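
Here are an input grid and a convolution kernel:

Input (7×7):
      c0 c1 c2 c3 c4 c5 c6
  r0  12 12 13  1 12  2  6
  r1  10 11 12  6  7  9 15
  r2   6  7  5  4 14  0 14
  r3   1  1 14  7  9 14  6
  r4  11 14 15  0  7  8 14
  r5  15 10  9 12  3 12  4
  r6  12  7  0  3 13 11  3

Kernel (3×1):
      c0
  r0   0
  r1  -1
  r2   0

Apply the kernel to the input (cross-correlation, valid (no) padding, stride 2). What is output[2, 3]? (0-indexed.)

The receptive field on the input at this output position is [14 / 4 / 3]. Elementwise product with the kernel and sum: 4·-1.

-4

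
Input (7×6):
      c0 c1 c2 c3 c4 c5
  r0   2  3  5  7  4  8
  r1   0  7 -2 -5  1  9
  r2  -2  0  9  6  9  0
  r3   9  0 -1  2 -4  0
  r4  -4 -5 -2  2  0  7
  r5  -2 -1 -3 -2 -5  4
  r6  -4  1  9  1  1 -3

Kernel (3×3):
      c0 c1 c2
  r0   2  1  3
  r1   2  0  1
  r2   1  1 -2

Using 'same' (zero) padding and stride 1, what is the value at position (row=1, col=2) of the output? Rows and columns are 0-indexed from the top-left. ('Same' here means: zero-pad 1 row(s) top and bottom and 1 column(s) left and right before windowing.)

The receptive field on the zero-padded input at this output position is [3 5 7 / 7 -2 -5 / 0 9 6]. Elementwise product with the kernel and sum: 3·2 + 5·1 + 7·3 + 7·2 + -5·1 + 0·1 + 9·1 + 6·-2.

38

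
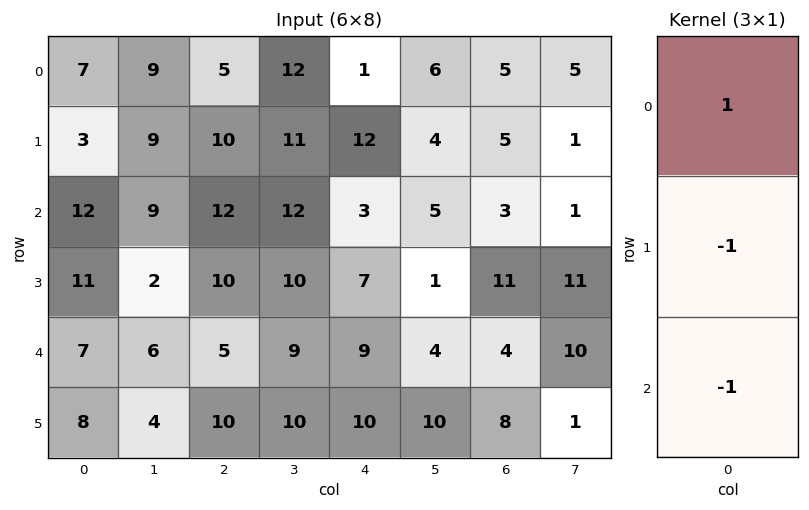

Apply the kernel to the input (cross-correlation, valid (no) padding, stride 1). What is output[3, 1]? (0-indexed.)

-8

The receptive field on the input at this output position is [2 / 6 / 4]. Elementwise product with the kernel and sum: 2·1 + 6·-1 + 4·-1.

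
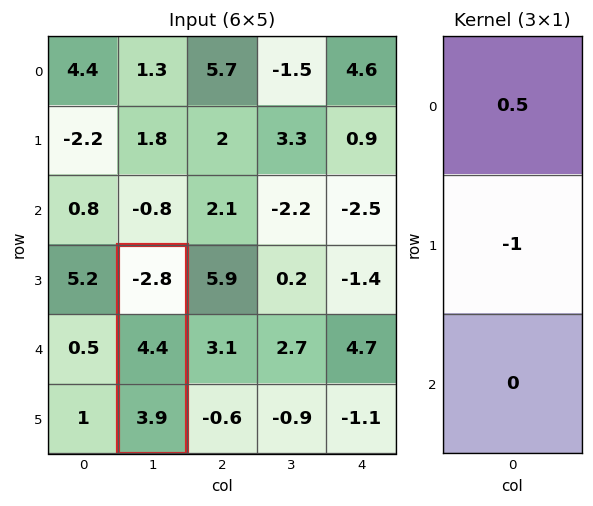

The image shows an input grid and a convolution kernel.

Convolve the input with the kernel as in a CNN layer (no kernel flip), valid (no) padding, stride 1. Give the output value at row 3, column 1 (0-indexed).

The receptive field on the input at this output position is [-2.8 / 4.4 / 3.9]. Elementwise product with the kernel and sum: -2.8·0.5 + 4.4·-1.

-5.8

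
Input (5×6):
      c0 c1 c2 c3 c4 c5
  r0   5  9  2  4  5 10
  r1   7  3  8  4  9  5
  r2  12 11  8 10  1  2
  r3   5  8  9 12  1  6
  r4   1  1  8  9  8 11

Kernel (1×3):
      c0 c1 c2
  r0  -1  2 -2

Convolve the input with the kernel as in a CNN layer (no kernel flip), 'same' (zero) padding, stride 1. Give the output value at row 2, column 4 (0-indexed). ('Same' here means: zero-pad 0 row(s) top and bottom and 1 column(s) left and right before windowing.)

The receptive field on the zero-padded input at this output position is [10 1 2]. Elementwise product with the kernel and sum: 10·-1 + 1·2 + 2·-2.

-12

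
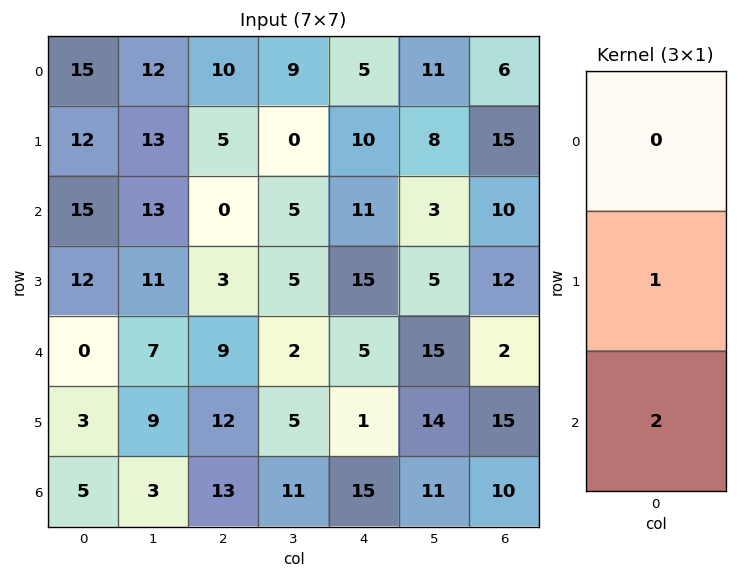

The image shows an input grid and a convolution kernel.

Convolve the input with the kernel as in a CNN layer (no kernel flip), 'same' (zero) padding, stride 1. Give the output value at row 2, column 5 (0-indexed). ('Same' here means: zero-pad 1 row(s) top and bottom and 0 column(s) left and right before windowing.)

13

The receptive field on the zero-padded input at this output position is [8 / 3 / 5]. Elementwise product with the kernel and sum: 3·1 + 5·2.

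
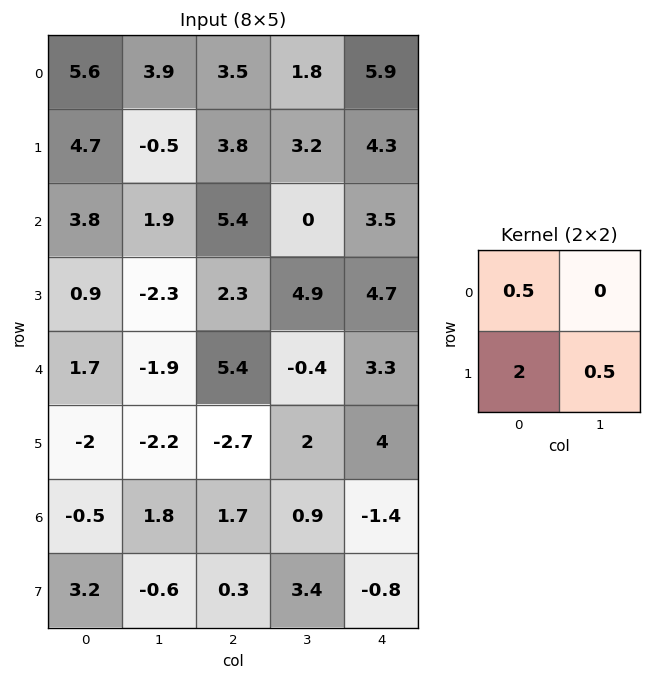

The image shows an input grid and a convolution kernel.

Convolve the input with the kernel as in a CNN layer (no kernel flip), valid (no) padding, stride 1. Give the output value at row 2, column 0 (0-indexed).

The receptive field on the input at this output position is [3.8 1.9 / 0.9 -2.3]. Elementwise product with the kernel and sum: 3.8·0.5 + 0.9·2 + -2.3·0.5.

2.55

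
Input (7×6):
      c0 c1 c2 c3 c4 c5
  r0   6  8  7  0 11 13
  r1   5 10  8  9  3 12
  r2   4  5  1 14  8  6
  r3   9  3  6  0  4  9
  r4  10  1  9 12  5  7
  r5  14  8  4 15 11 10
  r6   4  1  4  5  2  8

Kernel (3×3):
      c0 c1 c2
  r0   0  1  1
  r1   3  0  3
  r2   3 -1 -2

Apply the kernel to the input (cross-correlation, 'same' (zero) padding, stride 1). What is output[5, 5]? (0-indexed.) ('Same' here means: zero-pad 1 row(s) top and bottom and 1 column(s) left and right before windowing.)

38

The receptive field on the zero-padded input at this output position is [5 7 0 / 11 10 0 / 2 8 0]. Elementwise product with the kernel and sum: 7·1 + 0·1 + 11·3 + 0·3 + 2·3 + 8·-1 + 0·-2.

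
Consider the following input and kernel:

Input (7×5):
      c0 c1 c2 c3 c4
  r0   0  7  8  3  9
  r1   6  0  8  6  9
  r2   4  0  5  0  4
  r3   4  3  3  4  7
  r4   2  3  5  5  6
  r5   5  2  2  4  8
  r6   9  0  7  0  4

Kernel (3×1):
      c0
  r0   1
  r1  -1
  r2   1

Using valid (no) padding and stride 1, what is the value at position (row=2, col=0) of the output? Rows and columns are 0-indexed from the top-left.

The receptive field on the input at this output position is [4 / 4 / 2]. Elementwise product with the kernel and sum: 4·1 + 4·-1 + 2·1.

2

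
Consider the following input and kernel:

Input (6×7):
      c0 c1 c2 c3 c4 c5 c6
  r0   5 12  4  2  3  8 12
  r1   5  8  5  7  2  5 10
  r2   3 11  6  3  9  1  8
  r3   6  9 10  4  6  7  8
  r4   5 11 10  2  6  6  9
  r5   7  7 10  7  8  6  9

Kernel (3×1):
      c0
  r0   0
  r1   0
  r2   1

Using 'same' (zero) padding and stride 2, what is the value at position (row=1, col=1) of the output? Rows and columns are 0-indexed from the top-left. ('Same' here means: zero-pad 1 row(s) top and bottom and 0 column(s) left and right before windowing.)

The receptive field on the zero-padded input at this output position is [5 / 6 / 10]. Elementwise product with the kernel and sum: 10·1.

10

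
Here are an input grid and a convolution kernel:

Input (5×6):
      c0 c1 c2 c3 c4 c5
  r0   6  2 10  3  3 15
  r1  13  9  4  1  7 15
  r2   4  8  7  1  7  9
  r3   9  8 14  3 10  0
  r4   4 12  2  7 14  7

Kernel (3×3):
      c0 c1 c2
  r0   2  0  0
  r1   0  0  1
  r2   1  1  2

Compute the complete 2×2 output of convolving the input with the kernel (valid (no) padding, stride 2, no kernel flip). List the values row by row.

Output[0,0]: The receptive field on the input at this output position is [6 2 10 / 13 9 4 / 4 8 7]. Elementwise product with the kernel and sum: 6·2 + 4·1 + 4·1 + 8·1 + 7·2.

42 49
42 61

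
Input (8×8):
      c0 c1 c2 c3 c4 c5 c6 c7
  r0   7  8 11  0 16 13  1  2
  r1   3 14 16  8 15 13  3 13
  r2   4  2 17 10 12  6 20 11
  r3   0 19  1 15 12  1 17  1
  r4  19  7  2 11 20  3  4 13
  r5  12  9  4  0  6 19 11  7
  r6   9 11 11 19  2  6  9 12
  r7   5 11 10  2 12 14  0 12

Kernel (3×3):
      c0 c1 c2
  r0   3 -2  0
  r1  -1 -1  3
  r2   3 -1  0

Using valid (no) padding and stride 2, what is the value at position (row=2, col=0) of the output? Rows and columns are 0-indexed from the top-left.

The receptive field on the input at this output position is [19 7 2 / 12 9 4 / 9 11 11]. Elementwise product with the kernel and sum: 19·3 + 7·-2 + 12·-1 + 9·-1 + 4·3 + 9·3 + 11·-1.

50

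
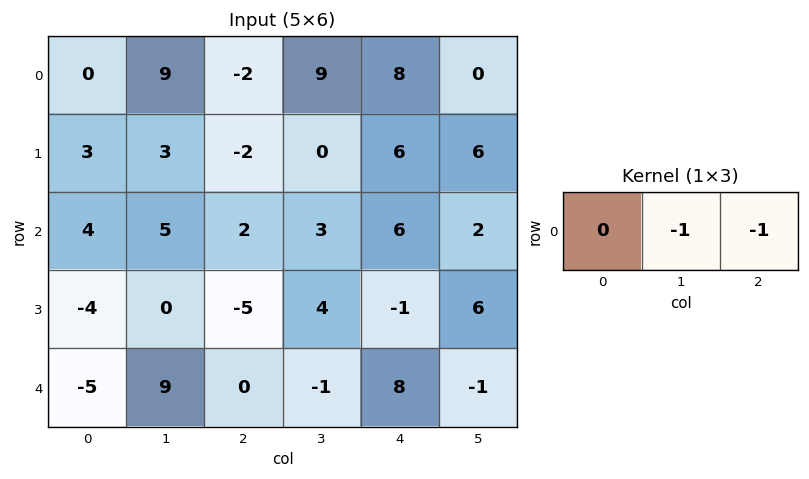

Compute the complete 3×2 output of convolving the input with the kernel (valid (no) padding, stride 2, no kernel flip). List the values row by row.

Output[0,0]: The receptive field on the input at this output position is [0 9 -2]. Elementwise product with the kernel and sum: 9·-1 + -2·-1.

-7 -17
-7 -9
-9 -7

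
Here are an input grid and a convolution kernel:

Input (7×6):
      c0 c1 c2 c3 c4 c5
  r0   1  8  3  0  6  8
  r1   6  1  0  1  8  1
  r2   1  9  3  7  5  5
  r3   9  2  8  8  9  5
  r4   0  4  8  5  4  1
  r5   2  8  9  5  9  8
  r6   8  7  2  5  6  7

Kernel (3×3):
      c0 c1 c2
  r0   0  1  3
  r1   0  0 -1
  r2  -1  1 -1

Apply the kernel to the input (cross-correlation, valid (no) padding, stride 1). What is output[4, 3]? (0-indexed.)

The receptive field on the input at this output position is [5 4 1 / 5 9 8 / 5 6 7]. Elementwise product with the kernel and sum: 4·1 + 1·3 + 8·-1 + 5·-1 + 6·1 + 7·-1.

-7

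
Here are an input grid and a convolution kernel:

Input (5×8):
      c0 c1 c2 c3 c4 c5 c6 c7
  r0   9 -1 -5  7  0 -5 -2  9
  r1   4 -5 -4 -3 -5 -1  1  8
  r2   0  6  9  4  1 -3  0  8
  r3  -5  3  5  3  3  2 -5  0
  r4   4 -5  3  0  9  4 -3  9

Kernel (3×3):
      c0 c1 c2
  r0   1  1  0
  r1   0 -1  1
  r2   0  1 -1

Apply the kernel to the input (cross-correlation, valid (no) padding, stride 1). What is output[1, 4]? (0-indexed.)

4

The receptive field on the input at this output position is [-5 -1 1 / 1 -3 0 / 3 2 -5]. Elementwise product with the kernel and sum: -5·1 + -1·1 + -3·-1 + 0·1 + 2·1 + -5·-1.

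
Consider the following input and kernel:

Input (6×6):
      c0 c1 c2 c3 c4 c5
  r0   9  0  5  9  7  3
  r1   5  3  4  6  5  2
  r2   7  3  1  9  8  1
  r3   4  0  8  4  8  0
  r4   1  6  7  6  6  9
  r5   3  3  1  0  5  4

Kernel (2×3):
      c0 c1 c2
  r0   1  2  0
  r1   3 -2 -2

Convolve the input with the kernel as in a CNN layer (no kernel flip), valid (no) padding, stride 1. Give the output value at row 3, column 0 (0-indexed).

-19

The receptive field on the input at this output position is [4 0 8 / 1 6 7]. Elementwise product with the kernel and sum: 4·1 + 0·2 + 1·3 + 6·-2 + 7·-2.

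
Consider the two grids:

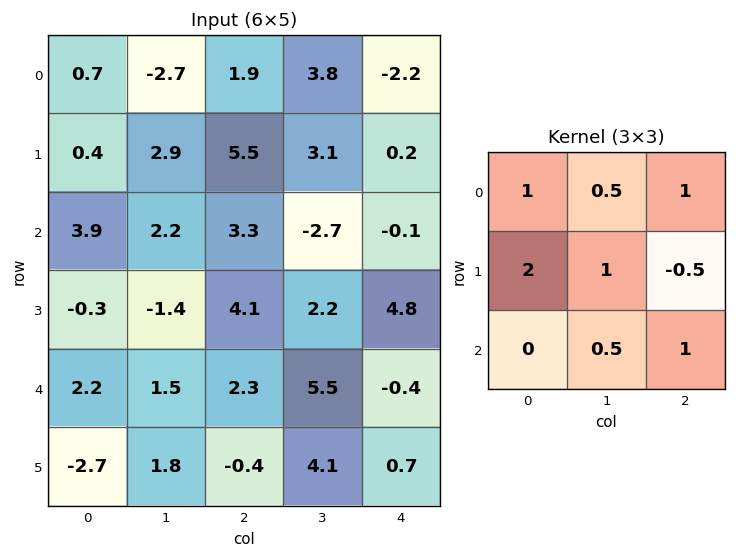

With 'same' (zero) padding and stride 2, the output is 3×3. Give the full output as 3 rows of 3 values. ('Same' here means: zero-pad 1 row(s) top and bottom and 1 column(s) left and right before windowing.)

Output[0,0]: The receptive field on the zero-padded input at this output position is [0 0 0 / 0 0.7 -2.7 / 0 0.4 2.9]. Elementwise product with the kernel and sum: 0·1 + 0·0.5 + 0·1 + 0·2 + 0.7·1 + -2.7·-0.5 + 0.4·0.5 + 2.9·1.

5.15 0.45 5.5
4.35 22.05 0.1
0.35 9.3 15.55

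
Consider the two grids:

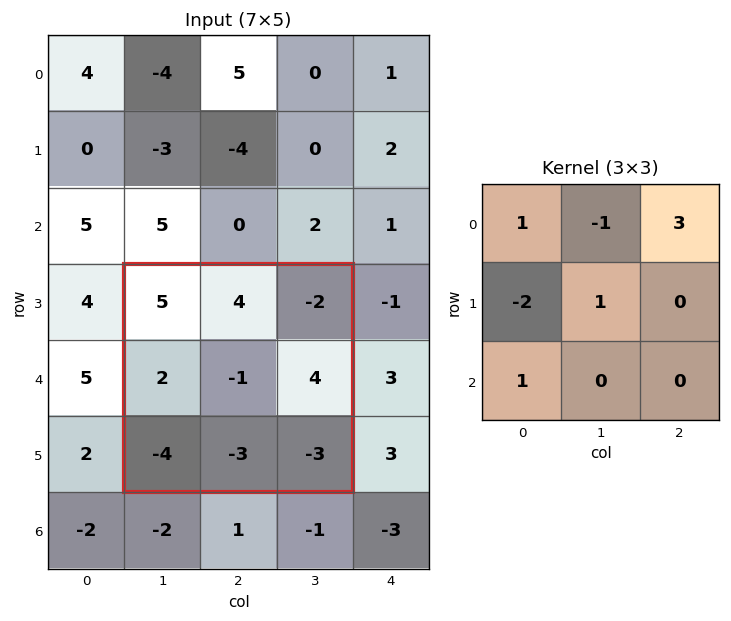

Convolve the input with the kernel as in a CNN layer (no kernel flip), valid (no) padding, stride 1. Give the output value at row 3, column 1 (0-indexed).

-14

The receptive field on the input at this output position is [5 4 -2 / 2 -1 4 / -4 -3 -3]. Elementwise product with the kernel and sum: 5·1 + 4·-1 + -2·3 + 2·-2 + -1·1 + -4·1.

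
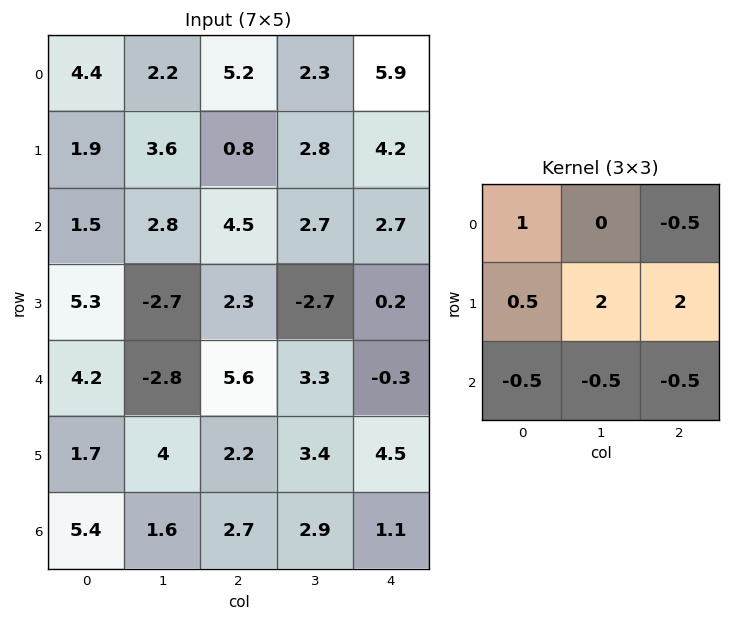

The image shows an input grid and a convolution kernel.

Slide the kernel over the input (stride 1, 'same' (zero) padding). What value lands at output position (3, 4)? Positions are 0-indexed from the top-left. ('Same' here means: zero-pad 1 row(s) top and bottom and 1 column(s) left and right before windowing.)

The receptive field on the zero-padded input at this output position is [2.7 2.7 0 / -2.7 0.2 0 / 3.3 -0.3 0]. Elementwise product with the kernel and sum: 2.7·1 + 0·-0.5 + -2.7·0.5 + 0.2·2 + 0·2 + 3.3·-0.5 + -0.3·-0.5 + 0·-0.5.

0.25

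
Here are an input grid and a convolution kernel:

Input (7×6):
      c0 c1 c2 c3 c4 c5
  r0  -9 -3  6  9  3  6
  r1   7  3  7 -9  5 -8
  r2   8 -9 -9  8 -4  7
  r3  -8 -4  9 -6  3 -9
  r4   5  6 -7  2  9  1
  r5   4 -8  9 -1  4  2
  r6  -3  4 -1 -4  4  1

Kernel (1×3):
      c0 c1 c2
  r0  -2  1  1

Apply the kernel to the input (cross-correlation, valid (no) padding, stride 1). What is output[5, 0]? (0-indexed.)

-7

The receptive field on the input at this output position is [4 -8 9]. Elementwise product with the kernel and sum: 4·-2 + -8·1 + 9·1.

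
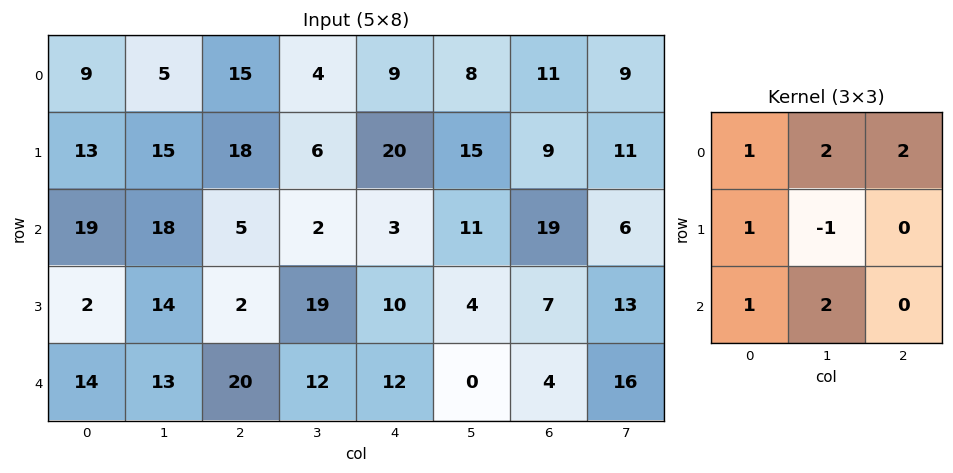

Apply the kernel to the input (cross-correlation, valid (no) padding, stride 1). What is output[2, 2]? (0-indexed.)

42

The receptive field on the input at this output position is [5 2 3 / 2 19 10 / 20 12 12]. Elementwise product with the kernel and sum: 5·1 + 2·2 + 3·2 + 2·1 + 19·-1 + 20·1 + 12·2.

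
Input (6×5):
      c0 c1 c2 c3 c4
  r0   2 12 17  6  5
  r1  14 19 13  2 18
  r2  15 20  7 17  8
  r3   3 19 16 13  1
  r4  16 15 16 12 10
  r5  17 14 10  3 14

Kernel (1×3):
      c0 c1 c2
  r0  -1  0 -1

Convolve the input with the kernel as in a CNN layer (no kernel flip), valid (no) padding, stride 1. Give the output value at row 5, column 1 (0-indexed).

The receptive field on the input at this output position is [14 10 3]. Elementwise product with the kernel and sum: 14·-1 + 3·-1.

-17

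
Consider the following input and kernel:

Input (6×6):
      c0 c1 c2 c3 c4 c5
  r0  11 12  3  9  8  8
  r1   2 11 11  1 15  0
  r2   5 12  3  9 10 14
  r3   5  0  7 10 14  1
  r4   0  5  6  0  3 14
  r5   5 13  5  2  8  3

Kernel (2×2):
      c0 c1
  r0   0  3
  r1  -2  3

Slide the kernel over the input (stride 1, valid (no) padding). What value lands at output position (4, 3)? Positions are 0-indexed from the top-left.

The receptive field on the input at this output position is [0 3 / 2 8]. Elementwise product with the kernel and sum: 3·3 + 2·-2 + 8·3.

29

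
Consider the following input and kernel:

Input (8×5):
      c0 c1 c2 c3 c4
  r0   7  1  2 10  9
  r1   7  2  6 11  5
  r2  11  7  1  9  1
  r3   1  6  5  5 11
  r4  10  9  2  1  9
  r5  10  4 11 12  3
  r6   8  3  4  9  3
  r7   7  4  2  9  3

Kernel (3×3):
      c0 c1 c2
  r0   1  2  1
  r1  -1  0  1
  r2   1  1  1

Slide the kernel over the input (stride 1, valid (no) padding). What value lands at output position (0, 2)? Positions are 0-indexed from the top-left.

The receptive field on the input at this output position is [2 10 9 / 6 11 5 / 1 9 1]. Elementwise product with the kernel and sum: 2·1 + 10·2 + 9·1 + 6·-1 + 5·1 + 1·1 + 9·1 + 1·1.

41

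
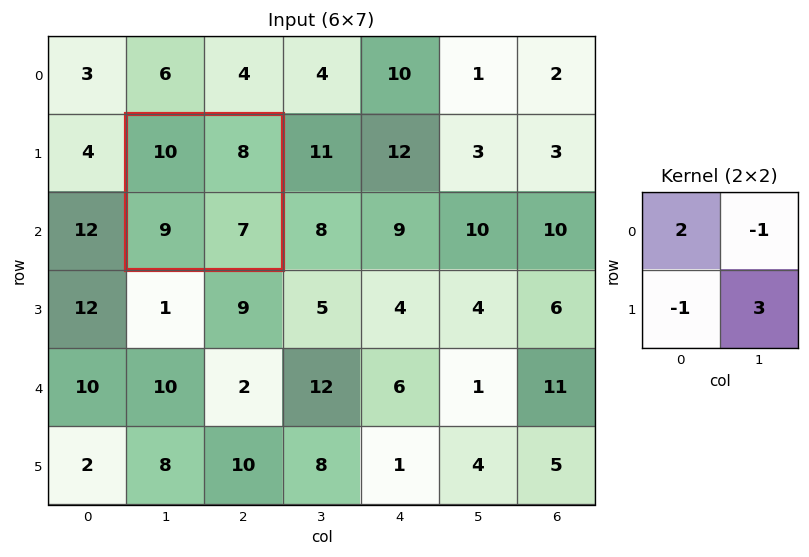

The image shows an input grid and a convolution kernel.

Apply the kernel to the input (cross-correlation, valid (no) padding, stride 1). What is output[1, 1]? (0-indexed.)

The receptive field on the input at this output position is [10 8 / 9 7]. Elementwise product with the kernel and sum: 10·2 + 8·-1 + 9·-1 + 7·3.

24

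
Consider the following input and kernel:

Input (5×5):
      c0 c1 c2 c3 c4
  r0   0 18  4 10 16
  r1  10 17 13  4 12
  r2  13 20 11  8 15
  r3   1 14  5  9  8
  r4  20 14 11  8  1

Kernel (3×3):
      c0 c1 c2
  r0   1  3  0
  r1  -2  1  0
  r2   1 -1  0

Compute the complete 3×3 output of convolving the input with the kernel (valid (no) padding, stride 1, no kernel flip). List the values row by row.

Output[0,0]: The receptive field on the input at this output position is [0 18 4 / 10 17 13 / 13 20 11]. Elementwise product with the kernel and sum: 0·1 + 18·3 + 10·-2 + 17·1 + 13·1 + 20·-1.

44 18 15
42 36 7
91 33 37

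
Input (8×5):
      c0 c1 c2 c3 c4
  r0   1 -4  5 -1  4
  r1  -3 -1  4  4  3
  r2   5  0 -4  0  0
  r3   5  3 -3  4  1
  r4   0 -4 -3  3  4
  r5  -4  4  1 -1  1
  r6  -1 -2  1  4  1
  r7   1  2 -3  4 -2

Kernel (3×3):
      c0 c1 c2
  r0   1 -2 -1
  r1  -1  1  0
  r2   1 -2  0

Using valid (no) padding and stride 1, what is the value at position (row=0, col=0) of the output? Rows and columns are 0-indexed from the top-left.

The receptive field on the input at this output position is [1 -4 5 / -3 -1 4 / 5 0 -4]. Elementwise product with the kernel and sum: 1·1 + -4·-2 + 5·-1 + -3·-1 + -1·1 + 5·1 + 0·-2.

11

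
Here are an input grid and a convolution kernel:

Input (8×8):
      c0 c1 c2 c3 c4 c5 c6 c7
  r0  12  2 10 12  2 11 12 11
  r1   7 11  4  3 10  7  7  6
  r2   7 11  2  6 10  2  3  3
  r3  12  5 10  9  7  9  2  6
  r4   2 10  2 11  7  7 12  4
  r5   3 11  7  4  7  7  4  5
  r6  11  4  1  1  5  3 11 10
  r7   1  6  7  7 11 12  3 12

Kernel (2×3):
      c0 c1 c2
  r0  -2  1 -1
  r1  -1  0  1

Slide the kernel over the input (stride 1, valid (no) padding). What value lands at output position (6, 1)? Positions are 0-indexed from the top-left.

-7

The receptive field on the input at this output position is [4 1 1 / 6 7 7]. Elementwise product with the kernel and sum: 4·-2 + 1·1 + 1·-1 + 6·-1 + 7·1.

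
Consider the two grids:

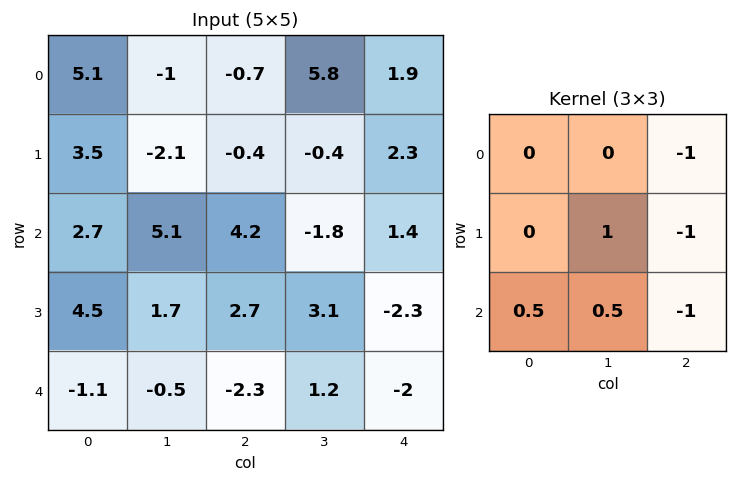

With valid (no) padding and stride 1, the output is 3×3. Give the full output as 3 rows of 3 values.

Output[0,0]: The receptive field on the input at this output position is [5.1 -1 -0.7 / 3.5 -2.1 -0.4 / 2.7 5.1 4.2]. Elementwise product with the kernel and sum: -0.7·-1 + -2.1·1 + -0.4·-1 + 2.7·0.5 + 5.1·0.5 + 4.2·-1.
Output[0,1]: The receptive field on the input at this output position is [-1 -0.7 5.8 / -2.1 -0.4 -0.4 / 5.1 4.2 -1.8]. Elementwise product with the kernel and sum: 5.8·-1 + -0.4·1 + -0.4·-1 + 5.1·0.5 + 4.2·0.5 + -1.8·-1.

-1.3 0.65 -4.8
1.7 5.5 -0.3
-3.7 -1.2 5.45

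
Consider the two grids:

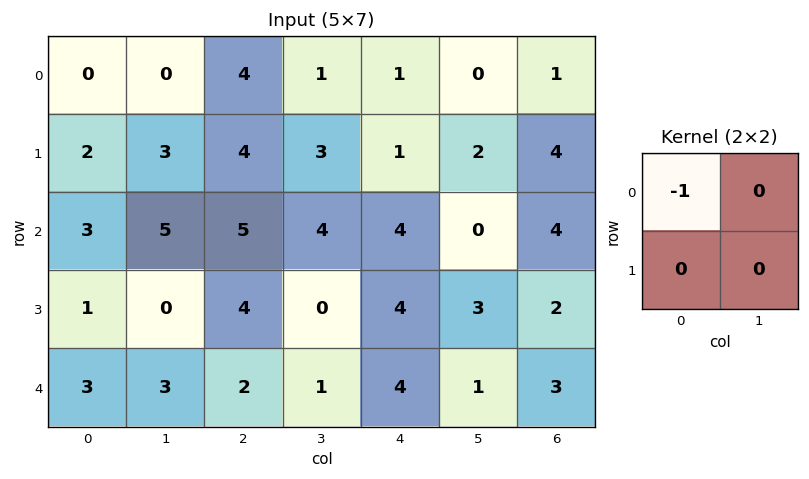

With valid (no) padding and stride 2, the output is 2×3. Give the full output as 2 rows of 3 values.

Output[0,0]: The receptive field on the input at this output position is [0 0 / 2 3]. Elementwise product with the kernel and sum: 0·-1.
Output[0,1]: The receptive field on the input at this output position is [4 1 / 4 3]. Elementwise product with the kernel and sum: 4·-1.

0 -4 -1
-3 -5 -4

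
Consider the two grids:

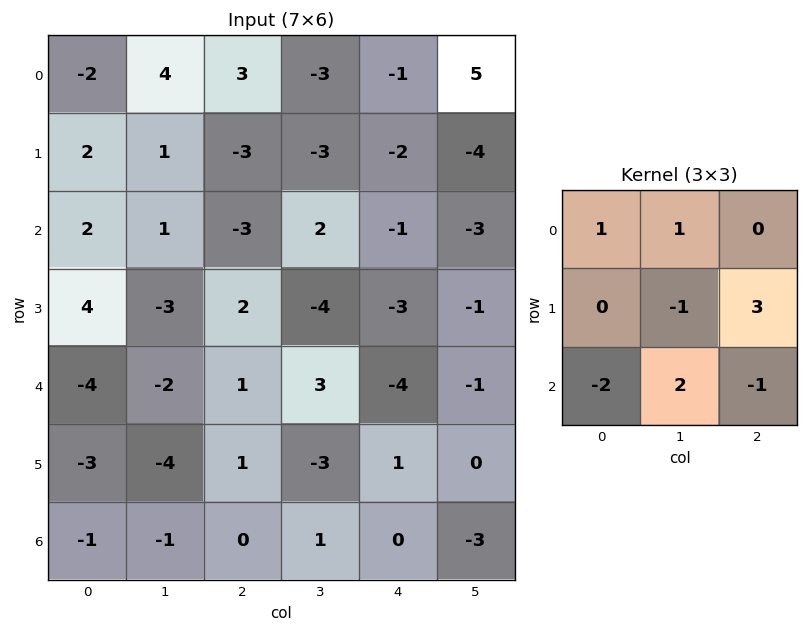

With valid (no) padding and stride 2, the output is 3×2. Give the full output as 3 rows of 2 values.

-7 8
15 2
1 12

Output[0,0]: The receptive field on the input at this output position is [-2 4 3 / 2 1 -3 / 2 1 -3]. Elementwise product with the kernel and sum: -2·1 + 4·1 + 1·-1 + -3·3 + 2·-2 + 1·2 + -3·-1.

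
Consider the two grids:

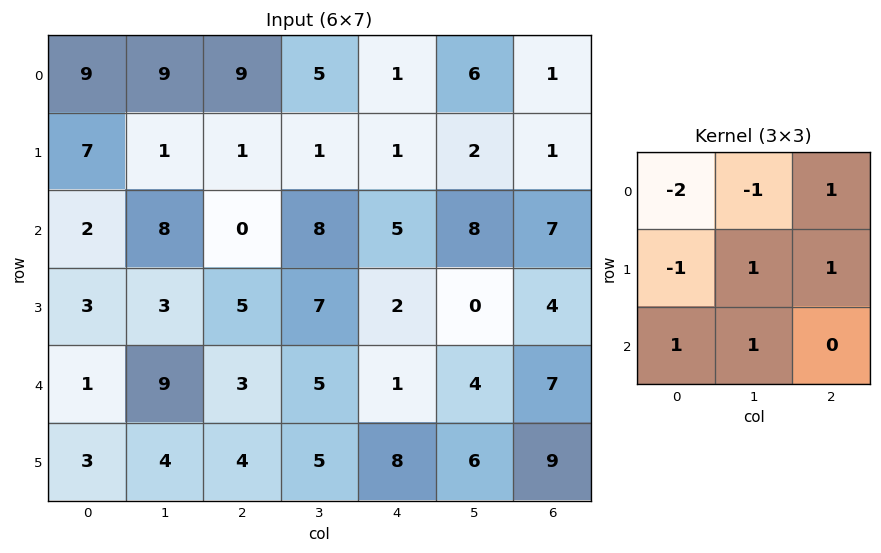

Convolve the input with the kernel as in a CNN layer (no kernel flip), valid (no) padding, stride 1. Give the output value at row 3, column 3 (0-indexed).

The receptive field on the input at this output position is [7 2 0 / 5 1 4 / 5 8 6]. Elementwise product with the kernel and sum: 7·-2 + 2·-1 + 0·1 + 5·-1 + 1·1 + 4·1 + 5·1 + 8·1.

-3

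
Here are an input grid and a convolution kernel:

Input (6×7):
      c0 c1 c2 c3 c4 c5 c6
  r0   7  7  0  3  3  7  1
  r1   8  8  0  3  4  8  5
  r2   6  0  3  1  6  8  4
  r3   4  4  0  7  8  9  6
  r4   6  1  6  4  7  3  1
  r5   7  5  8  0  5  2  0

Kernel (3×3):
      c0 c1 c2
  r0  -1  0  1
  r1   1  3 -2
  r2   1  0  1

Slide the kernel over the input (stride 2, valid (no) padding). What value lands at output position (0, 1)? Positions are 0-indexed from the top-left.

13

The receptive field on the input at this output position is [0 3 3 / 0 3 4 / 3 1 6]. Elementwise product with the kernel and sum: 0·-1 + 3·1 + 0·1 + 3·3 + 4·-2 + 3·1 + 6·1.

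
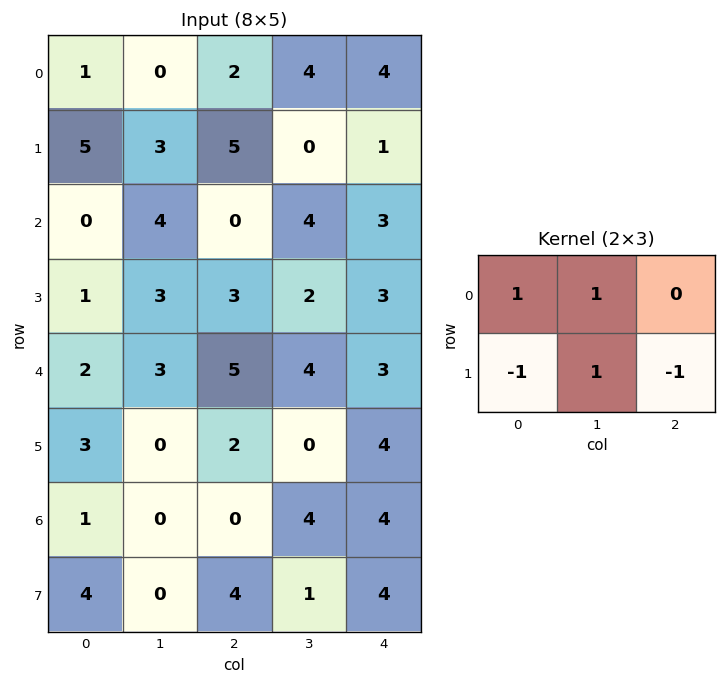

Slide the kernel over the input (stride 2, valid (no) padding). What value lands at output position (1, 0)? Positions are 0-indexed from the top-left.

3

The receptive field on the input at this output position is [0 4 0 / 1 3 3]. Elementwise product with the kernel and sum: 0·1 + 4·1 + 1·-1 + 3·1 + 3·-1.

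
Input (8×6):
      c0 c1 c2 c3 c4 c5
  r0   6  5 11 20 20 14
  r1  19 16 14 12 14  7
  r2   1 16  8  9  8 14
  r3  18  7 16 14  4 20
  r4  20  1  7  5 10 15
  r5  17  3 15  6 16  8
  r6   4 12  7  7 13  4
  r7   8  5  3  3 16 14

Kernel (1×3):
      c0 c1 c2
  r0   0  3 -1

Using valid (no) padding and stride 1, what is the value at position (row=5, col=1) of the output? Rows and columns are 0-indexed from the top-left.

The receptive field on the input at this output position is [3 15 6]. Elementwise product with the kernel and sum: 15·3 + 6·-1.

39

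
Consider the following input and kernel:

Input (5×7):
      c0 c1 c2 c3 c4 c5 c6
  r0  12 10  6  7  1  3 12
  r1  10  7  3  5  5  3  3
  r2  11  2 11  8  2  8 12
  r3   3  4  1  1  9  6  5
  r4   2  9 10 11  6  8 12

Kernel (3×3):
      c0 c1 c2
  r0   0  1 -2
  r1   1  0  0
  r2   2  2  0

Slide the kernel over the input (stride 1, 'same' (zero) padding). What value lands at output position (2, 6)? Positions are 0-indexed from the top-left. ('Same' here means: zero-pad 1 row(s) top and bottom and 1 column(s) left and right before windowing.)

33

The receptive field on the zero-padded input at this output position is [3 3 0 / 8 12 0 / 6 5 0]. Elementwise product with the kernel and sum: 3·1 + 0·-2 + 8·1 + 6·2 + 5·2.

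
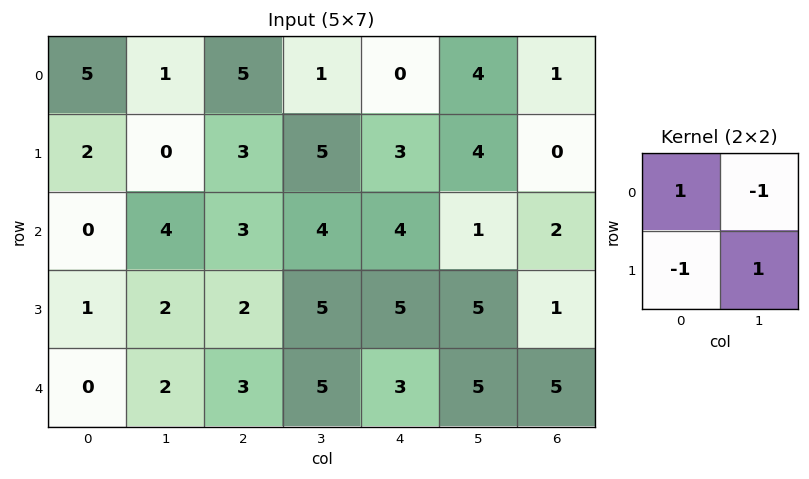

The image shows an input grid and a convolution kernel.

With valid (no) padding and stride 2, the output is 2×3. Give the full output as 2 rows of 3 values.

2 6 -3
-3 2 3

Output[0,0]: The receptive field on the input at this output position is [5 1 / 2 0]. Elementwise product with the kernel and sum: 5·1 + 1·-1 + 2·-1 + 0·1.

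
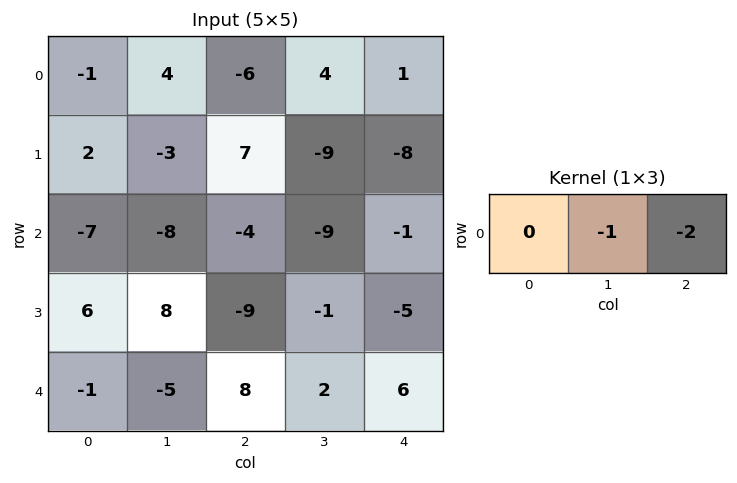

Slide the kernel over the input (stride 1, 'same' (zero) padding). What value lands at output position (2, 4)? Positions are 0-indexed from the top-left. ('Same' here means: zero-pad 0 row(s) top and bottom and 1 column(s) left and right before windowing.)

The receptive field on the zero-padded input at this output position is [-9 -1 0]. Elementwise product with the kernel and sum: -1·-1 + 0·-2.

1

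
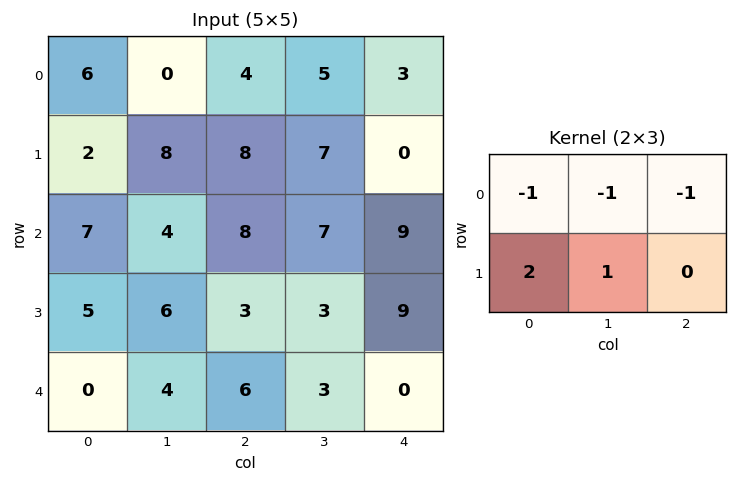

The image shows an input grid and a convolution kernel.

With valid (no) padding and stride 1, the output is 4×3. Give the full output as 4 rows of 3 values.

2 15 11
0 -7 8
-3 -4 -15
-10 2 0

Output[0,0]: The receptive field on the input at this output position is [6 0 4 / 2 8 8]. Elementwise product with the kernel and sum: 6·-1 + 0·-1 + 4·-1 + 2·2 + 8·1.
Output[0,1]: The receptive field on the input at this output position is [0 4 5 / 8 8 7]. Elementwise product with the kernel and sum: 0·-1 + 4·-1 + 5·-1 + 8·2 + 8·1.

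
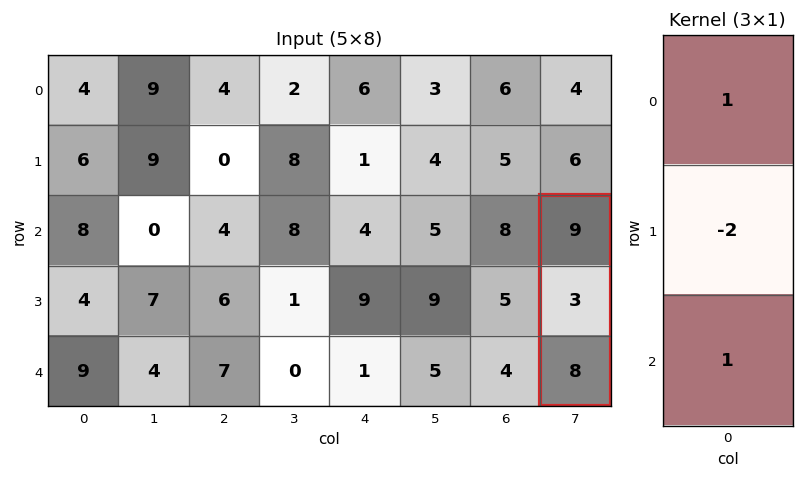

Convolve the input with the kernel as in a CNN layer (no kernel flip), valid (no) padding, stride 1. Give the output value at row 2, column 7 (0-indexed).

11

The receptive field on the input at this output position is [9 / 3 / 8]. Elementwise product with the kernel and sum: 9·1 + 3·-2 + 8·1.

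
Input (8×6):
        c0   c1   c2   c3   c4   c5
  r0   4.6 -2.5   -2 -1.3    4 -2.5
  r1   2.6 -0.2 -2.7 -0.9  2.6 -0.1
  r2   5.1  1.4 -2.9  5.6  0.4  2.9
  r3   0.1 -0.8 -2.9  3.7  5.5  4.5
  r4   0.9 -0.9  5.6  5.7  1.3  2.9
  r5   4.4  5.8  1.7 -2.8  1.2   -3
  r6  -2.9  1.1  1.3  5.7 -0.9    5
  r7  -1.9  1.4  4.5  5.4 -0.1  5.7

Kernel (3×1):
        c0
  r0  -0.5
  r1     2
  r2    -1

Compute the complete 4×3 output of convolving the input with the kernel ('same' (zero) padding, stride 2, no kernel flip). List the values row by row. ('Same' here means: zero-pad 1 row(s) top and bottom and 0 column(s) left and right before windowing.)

Output[0,0]: The receptive field on the zero-padded input at this output position is [0 / 4.6 / 2.6]. Elementwise product with the kernel and sum: 0·-0.5 + 4.6·2 + 2.6·-1.

6.6 -1.3 5.4
8.8 -1.55 -6
-2.65 10.95 -1.35
-6.1 -2.75 -2.3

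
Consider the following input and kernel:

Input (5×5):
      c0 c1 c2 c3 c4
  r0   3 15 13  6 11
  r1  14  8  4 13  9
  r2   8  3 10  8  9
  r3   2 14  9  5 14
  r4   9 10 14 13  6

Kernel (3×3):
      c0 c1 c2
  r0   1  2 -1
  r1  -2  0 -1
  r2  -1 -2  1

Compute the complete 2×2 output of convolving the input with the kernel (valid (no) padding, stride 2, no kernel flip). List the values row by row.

-16 -20
-24 -49

Output[0,0]: The receptive field on the input at this output position is [3 15 13 / 14 8 4 / 8 3 10]. Elementwise product with the kernel and sum: 3·1 + 15·2 + 13·-1 + 14·-2 + 4·-1 + 8·-1 + 3·-2 + 10·1.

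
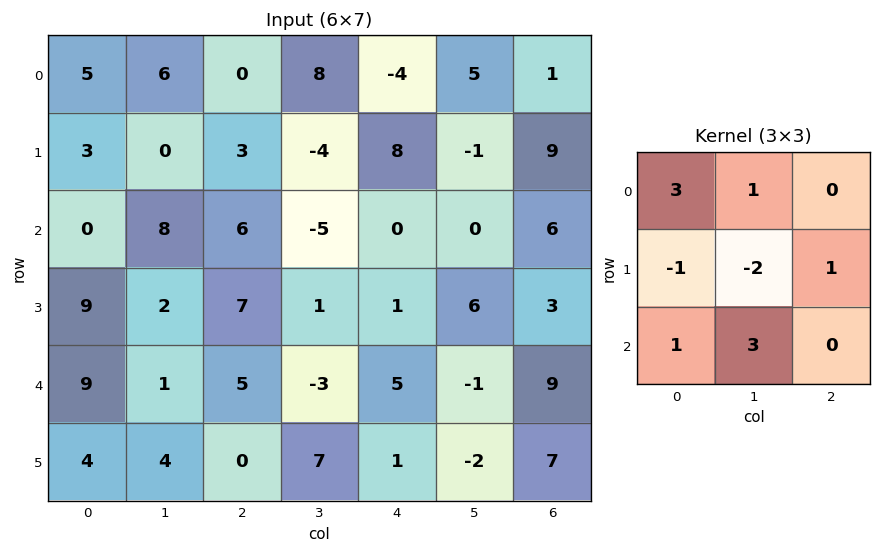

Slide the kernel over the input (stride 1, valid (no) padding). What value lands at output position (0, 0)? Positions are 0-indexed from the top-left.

45

The receptive field on the input at this output position is [5 6 0 / 3 0 3 / 0 8 6]. Elementwise product with the kernel and sum: 5·3 + 6·1 + 3·-1 + 0·-2 + 3·1 + 0·1 + 8·3.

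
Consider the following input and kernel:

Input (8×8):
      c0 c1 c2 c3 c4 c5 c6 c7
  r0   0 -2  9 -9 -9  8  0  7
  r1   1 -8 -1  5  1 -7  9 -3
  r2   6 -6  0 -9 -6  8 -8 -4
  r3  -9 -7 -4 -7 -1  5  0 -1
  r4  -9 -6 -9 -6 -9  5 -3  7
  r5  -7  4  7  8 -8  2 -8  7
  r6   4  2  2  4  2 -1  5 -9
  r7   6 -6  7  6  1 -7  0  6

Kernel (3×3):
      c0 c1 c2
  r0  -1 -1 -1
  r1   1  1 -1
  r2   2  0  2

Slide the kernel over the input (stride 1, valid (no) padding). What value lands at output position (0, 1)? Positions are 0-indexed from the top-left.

The receptive field on the input at this output position is [-2 9 -9 / -8 -1 5 / -6 0 -9]. Elementwise product with the kernel and sum: -2·-1 + 9·-1 + -9·-1 + -8·1 + -1·1 + 5·-1 + -6·2 + -9·2.

-42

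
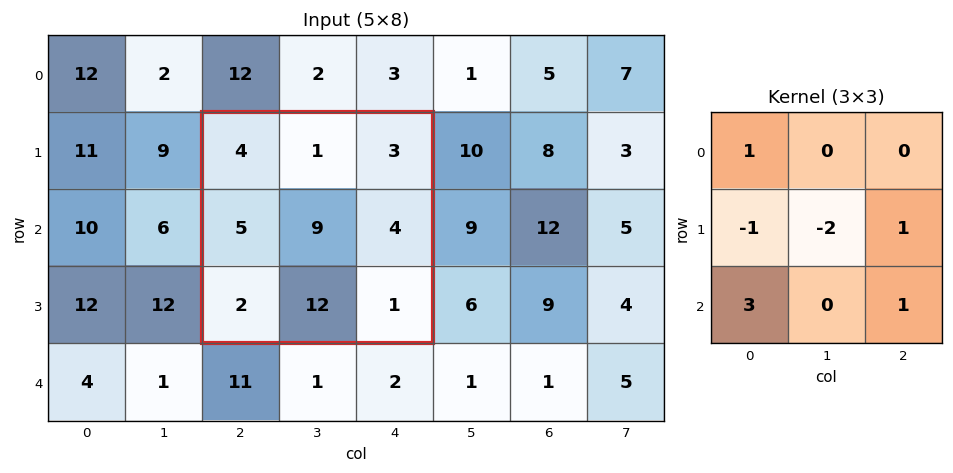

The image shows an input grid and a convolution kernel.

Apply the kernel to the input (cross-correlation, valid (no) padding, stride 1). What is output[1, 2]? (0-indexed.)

The receptive field on the input at this output position is [4 1 3 / 5 9 4 / 2 12 1]. Elementwise product with the kernel and sum: 4·1 + 5·-1 + 9·-2 + 4·1 + 2·3 + 1·1.

-8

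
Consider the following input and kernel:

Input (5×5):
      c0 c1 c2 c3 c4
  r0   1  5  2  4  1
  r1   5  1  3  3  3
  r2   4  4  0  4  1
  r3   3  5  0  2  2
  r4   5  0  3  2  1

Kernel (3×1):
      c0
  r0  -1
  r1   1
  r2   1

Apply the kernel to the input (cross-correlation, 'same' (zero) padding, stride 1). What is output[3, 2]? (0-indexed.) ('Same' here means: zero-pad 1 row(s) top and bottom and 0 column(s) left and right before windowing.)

3

The receptive field on the zero-padded input at this output position is [0 / 0 / 3]. Elementwise product with the kernel and sum: 0·-1 + 0·1 + 3·1.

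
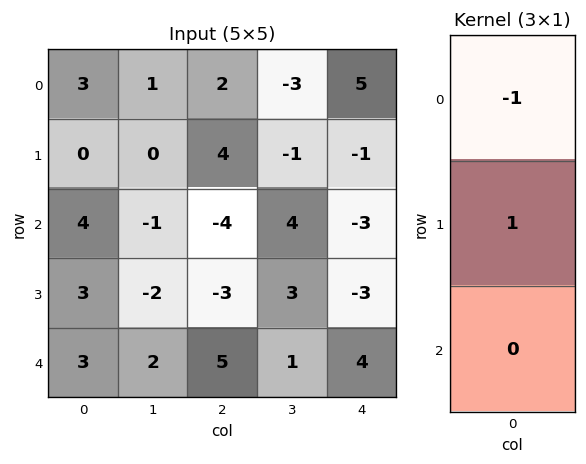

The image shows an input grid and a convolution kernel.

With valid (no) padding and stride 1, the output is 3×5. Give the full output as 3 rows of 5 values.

Output[0,0]: The receptive field on the input at this output position is [3 / 0 / 4]. Elementwise product with the kernel and sum: 3·-1 + 0·1.

-3 -1 2 2 -6
4 -1 -8 5 -2
-1 -1 1 -1 0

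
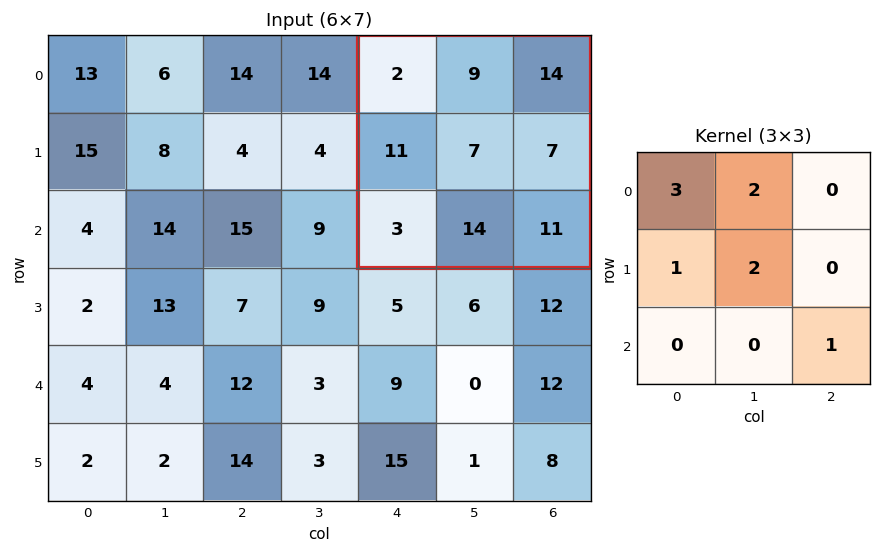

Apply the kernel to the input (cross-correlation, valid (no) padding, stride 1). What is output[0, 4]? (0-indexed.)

The receptive field on the input at this output position is [2 9 14 / 11 7 7 / 3 14 11]. Elementwise product with the kernel and sum: 2·3 + 9·2 + 11·1 + 7·2 + 11·1.

60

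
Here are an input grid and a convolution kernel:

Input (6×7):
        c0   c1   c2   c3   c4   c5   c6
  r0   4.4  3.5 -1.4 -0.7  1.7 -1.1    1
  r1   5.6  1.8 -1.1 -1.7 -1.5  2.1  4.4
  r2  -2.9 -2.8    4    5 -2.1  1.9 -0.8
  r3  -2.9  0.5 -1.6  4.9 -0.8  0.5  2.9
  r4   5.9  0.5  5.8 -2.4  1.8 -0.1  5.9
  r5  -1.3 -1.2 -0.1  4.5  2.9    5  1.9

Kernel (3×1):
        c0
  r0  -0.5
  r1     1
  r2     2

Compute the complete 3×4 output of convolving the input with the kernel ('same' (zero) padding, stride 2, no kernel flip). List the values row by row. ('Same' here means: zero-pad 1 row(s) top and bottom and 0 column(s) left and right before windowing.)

15.6 -3.6 -1.3 9.8
-11.5 1.35 -2.95 2.8
4.75 6.4 8 8.25

Output[0,0]: The receptive field on the zero-padded input at this output position is [0 / 4.4 / 5.6]. Elementwise product with the kernel and sum: 0·-0.5 + 4.4·1 + 5.6·2.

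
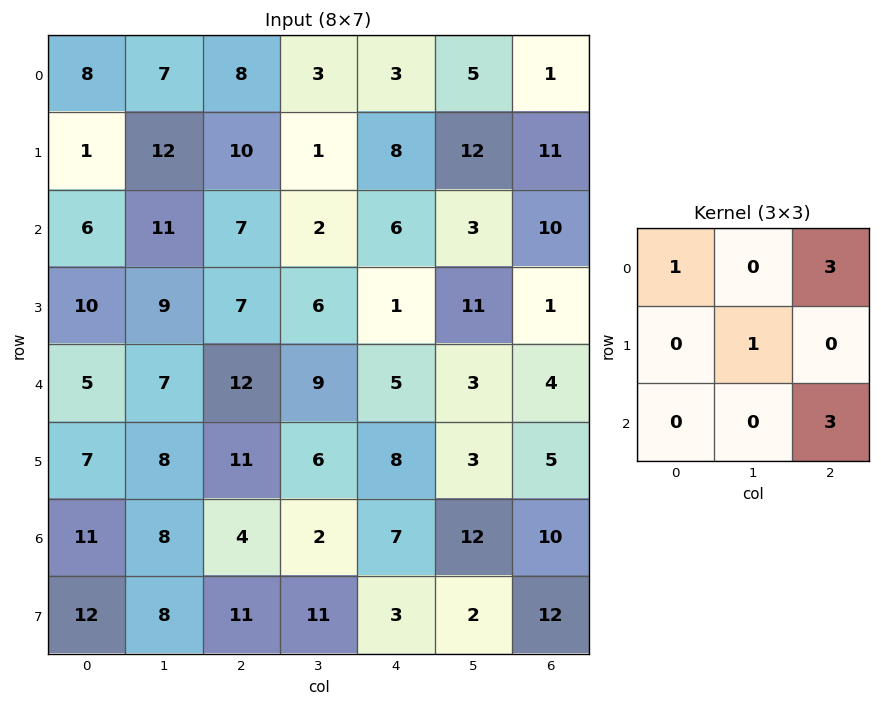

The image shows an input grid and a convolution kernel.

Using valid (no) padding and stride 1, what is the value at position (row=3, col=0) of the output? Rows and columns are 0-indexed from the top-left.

71

The receptive field on the input at this output position is [10 9 7 / 5 7 12 / 7 8 11]. Elementwise product with the kernel and sum: 10·1 + 7·3 + 7·1 + 11·3.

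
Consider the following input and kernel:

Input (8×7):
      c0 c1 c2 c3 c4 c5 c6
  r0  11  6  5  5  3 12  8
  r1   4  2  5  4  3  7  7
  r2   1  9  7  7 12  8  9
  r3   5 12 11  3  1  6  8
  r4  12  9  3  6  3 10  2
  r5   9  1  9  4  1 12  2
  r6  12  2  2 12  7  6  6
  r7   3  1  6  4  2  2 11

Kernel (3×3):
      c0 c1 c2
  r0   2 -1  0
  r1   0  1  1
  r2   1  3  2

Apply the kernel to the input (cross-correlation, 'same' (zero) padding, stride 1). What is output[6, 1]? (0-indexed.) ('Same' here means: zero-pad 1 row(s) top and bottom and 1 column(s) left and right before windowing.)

The receptive field on the zero-padded input at this output position is [9 1 9 / 12 2 2 / 3 1 6]. Elementwise product with the kernel and sum: 9·2 + 1·-1 + 2·1 + 2·1 + 3·1 + 1·3 + 6·2.

39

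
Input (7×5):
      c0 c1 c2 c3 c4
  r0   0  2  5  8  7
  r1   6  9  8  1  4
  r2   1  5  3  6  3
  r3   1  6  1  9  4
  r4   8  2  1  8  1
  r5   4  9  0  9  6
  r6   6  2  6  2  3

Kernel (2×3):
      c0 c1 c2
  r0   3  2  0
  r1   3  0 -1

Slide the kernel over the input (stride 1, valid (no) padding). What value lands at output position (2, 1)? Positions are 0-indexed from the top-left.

The receptive field on the input at this output position is [5 3 6 / 6 1 9]. Elementwise product with the kernel and sum: 5·3 + 3·2 + 6·3 + 9·-1.

30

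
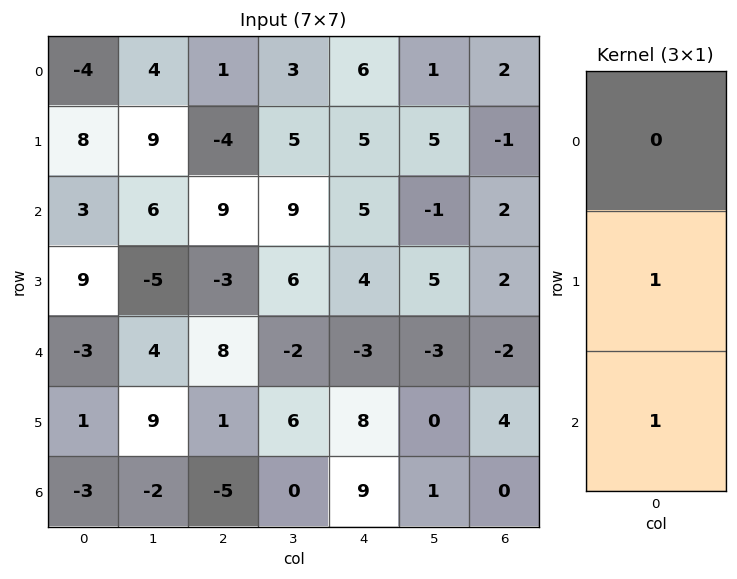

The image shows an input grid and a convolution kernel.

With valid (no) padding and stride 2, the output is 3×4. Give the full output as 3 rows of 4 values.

Output[0,0]: The receptive field on the input at this output position is [-4 / 8 / 3]. Elementwise product with the kernel and sum: 8·1 + 3·1.

11 5 10 1
6 5 1 0
-2 -4 17 4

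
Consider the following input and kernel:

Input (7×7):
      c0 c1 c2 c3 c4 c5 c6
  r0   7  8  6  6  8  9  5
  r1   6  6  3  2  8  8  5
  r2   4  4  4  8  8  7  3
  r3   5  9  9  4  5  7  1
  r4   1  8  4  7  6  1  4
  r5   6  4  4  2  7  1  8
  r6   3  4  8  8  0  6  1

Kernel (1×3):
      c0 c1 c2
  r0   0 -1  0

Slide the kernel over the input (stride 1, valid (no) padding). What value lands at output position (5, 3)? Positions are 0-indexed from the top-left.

The receptive field on the input at this output position is [2 7 1]. Elementwise product with the kernel and sum: 7·-1.

-7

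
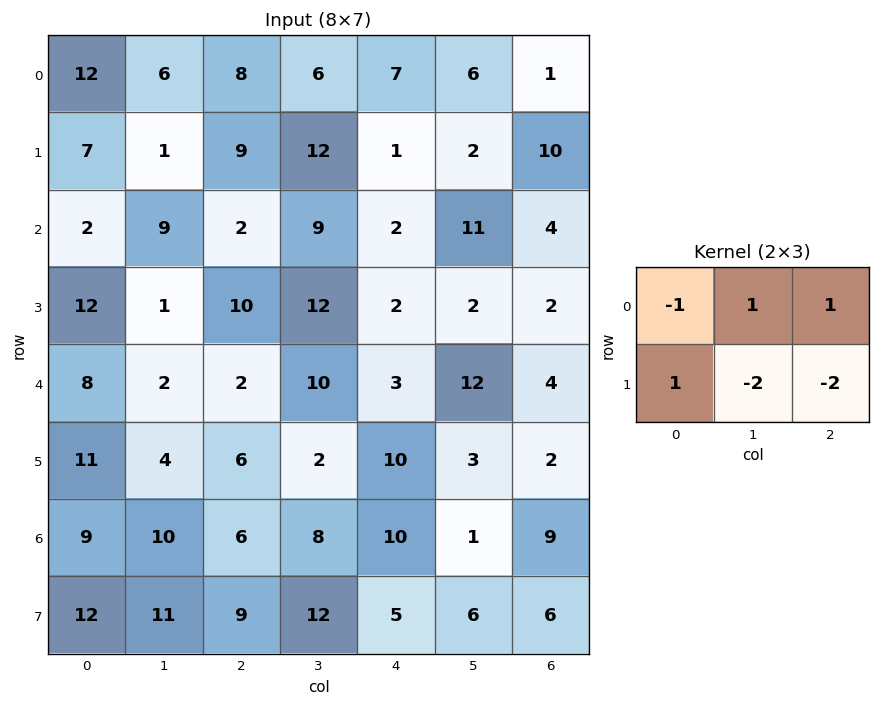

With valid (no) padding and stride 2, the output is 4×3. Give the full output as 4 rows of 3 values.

Output[0,0]: The receptive field on the input at this output position is [12 6 8 / 7 1 9]. Elementwise product with the kernel and sum: 12·-1 + 6·1 + 8·1 + 7·1 + 1·-2 + 9·-2.
Output[0,1]: The receptive field on the input at this output position is [8 6 7 / 9 12 1]. Elementwise product with the kernel and sum: 8·-1 + 6·1 + 7·1 + 9·1 + 12·-2 + 1·-2.

-11 -12 -23
-1 -9 7
-13 -7 13
-21 -13 -19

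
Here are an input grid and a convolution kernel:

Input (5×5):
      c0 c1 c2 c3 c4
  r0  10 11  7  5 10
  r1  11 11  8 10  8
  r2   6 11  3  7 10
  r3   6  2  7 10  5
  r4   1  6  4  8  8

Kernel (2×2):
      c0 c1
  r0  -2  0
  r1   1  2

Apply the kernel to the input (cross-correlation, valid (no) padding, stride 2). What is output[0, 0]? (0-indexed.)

13

The receptive field on the input at this output position is [10 11 / 11 11]. Elementwise product with the kernel and sum: 10·-2 + 11·1 + 11·2.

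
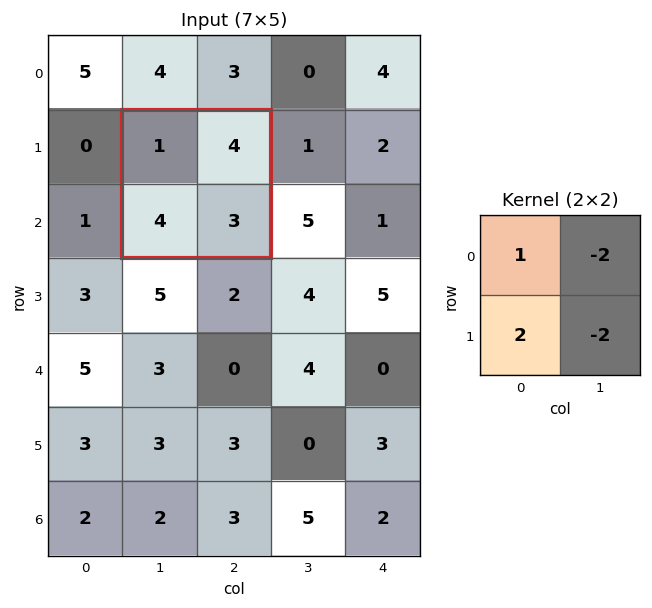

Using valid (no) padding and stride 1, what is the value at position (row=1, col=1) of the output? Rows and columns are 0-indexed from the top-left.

-5

The receptive field on the input at this output position is [1 4 / 4 3]. Elementwise product with the kernel and sum: 1·1 + 4·-2 + 4·2 + 3·-2.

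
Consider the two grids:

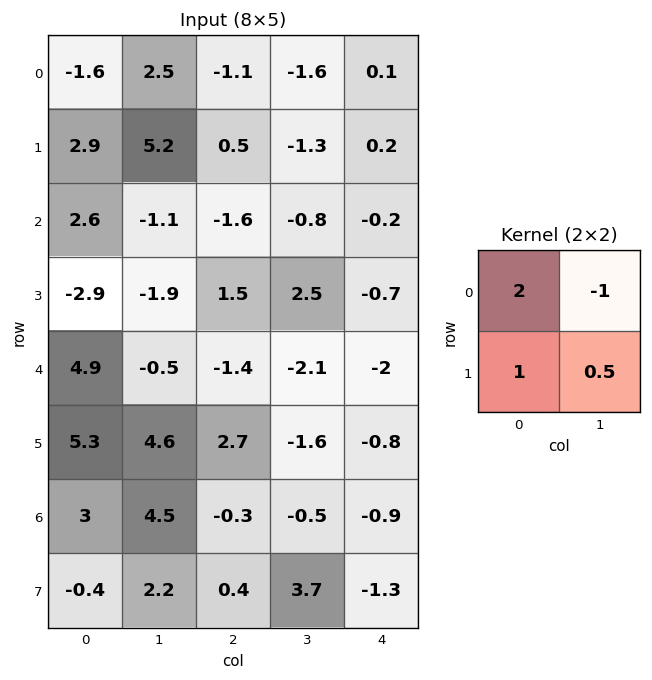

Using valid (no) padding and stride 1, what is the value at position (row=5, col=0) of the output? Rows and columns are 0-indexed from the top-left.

11.25

The receptive field on the input at this output position is [5.3 4.6 / 3 4.5]. Elementwise product with the kernel and sum: 5.3·2 + 4.6·-1 + 3·1 + 4.5·0.5.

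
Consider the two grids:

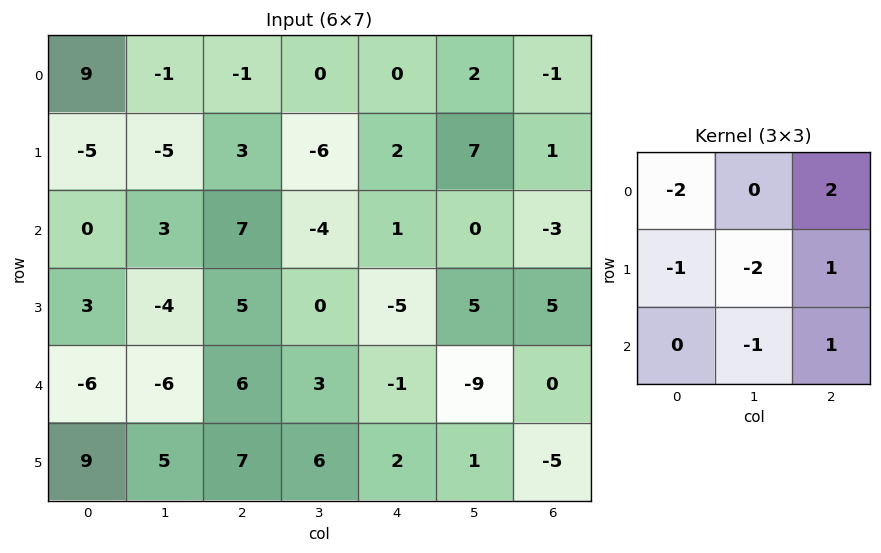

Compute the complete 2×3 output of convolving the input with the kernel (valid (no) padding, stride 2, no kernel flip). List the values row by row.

2 18 -20
36 -26 1

Output[0,0]: The receptive field on the input at this output position is [9 -1 -1 / -5 -5 3 / 0 3 7]. Elementwise product with the kernel and sum: 9·-2 + -1·2 + -5·-1 + -5·-2 + 3·1 + 3·-1 + 7·1.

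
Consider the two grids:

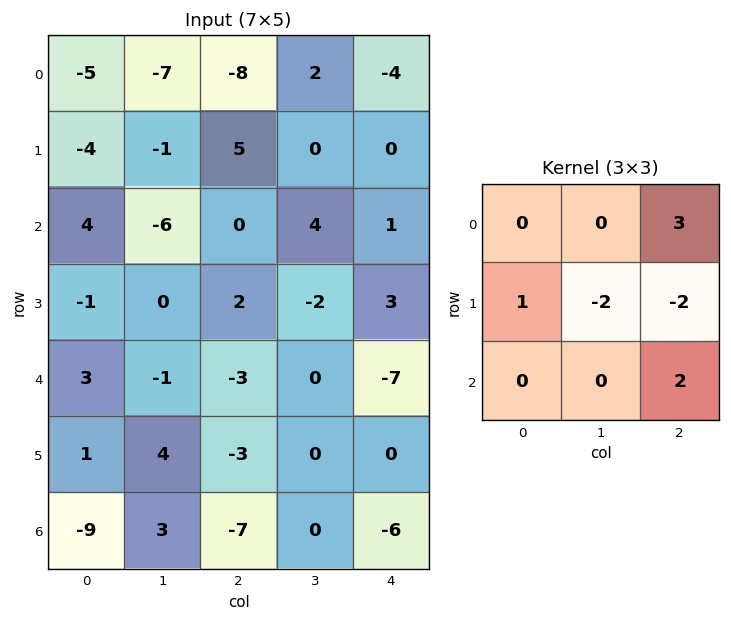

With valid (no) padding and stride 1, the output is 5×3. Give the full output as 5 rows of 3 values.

-36 3 -5
35 -18 -4
-11 12 -11
11 -1 20
-24 10 -36

Output[0,0]: The receptive field on the input at this output position is [-5 -7 -8 / -4 -1 5 / 4 -6 0]. Elementwise product with the kernel and sum: -8·3 + -4·1 + -1·-2 + 5·-2 + 0·2.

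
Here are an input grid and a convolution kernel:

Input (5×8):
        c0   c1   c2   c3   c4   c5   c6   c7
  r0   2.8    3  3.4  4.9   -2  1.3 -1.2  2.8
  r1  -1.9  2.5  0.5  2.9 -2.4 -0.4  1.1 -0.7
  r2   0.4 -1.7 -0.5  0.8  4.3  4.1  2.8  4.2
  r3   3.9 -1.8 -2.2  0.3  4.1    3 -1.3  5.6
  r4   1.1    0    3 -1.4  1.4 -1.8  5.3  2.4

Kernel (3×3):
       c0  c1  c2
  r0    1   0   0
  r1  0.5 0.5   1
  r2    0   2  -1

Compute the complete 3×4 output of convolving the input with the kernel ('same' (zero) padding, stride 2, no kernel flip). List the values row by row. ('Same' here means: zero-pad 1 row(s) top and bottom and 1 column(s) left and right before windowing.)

-1.9 6.2 -1.65 5.75
8.1 -2.5 14.75 -0.95
0.55 -1.7 -1.5 7.15

Output[0,0]: The receptive field on the zero-padded input at this output position is [0 0 0 / 0 2.8 3 / 0 -1.9 2.5]. Elementwise product with the kernel and sum: 0·1 + 0·0.5 + 2.8·0.5 + 3·1 + -1.9·2 + 2.5·-1.
Output[0,1]: The receptive field on the zero-padded input at this output position is [0 0 0 / 3 3.4 4.9 / 2.5 0.5 2.9]. Elementwise product with the kernel and sum: 0·1 + 3·0.5 + 3.4·0.5 + 4.9·1 + 0.5·2 + 2.9·-1.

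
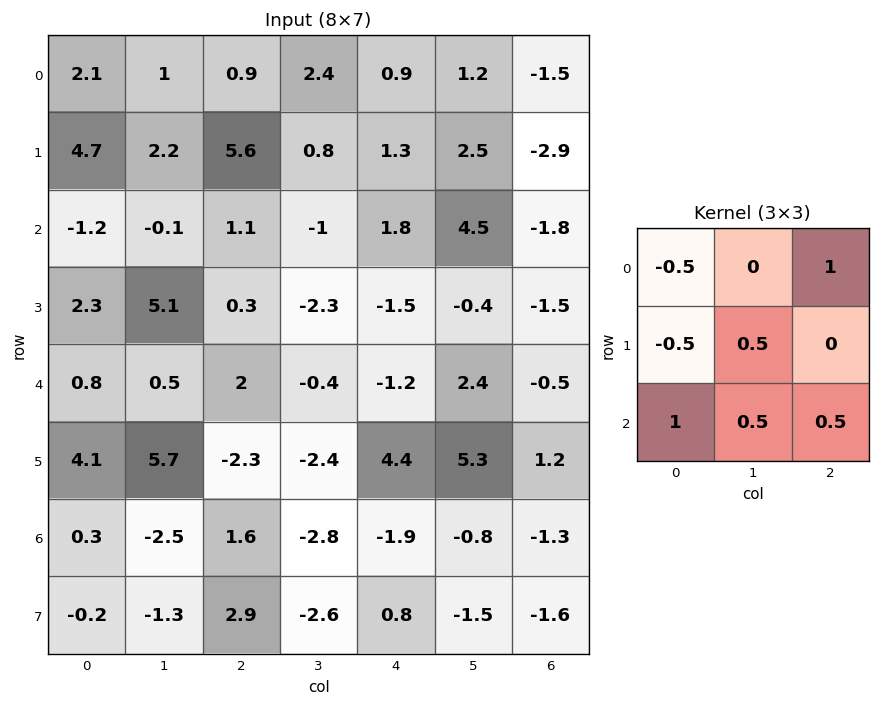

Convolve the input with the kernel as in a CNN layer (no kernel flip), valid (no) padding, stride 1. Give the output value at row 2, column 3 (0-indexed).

The receptive field on the input at this output position is [-1 1.8 4.5 / -2.3 -1.5 -0.4 / -0.4 -1.2 2.4]. Elementwise product with the kernel and sum: -1·-0.5 + 4.5·1 + -2.3·-0.5 + -1.5·0.5 + -0.4·1 + -1.2·0.5 + 2.4·0.5.

5.6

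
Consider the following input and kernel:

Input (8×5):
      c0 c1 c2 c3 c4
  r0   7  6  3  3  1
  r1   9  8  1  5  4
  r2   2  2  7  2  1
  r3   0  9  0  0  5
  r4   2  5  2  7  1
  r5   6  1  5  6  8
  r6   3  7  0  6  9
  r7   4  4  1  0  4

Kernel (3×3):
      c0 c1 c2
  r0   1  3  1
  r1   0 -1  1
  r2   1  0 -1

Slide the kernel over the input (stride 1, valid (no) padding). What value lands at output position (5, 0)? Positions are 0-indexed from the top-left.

The receptive field on the input at this output position is [6 1 5 / 3 7 0 / 4 4 1]. Elementwise product with the kernel and sum: 6·1 + 1·3 + 5·1 + 7·-1 + 0·1 + 4·1 + 1·-1.

10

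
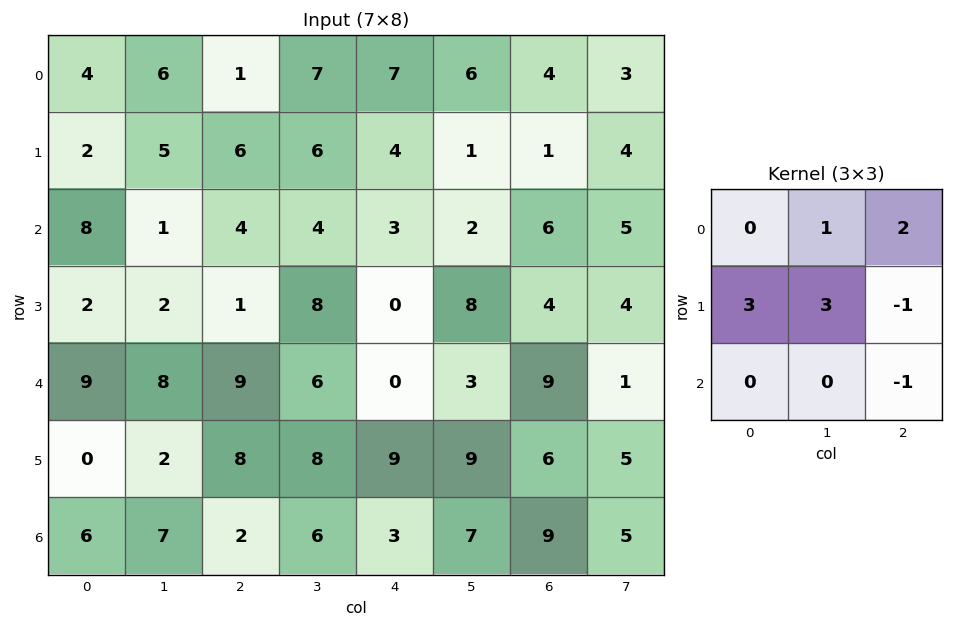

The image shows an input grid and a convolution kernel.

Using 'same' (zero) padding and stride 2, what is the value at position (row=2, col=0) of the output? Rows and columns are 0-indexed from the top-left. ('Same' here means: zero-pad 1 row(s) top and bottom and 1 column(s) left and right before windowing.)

23

The receptive field on the zero-padded input at this output position is [0 2 2 / 0 9 8 / 0 0 2]. Elementwise product with the kernel and sum: 2·1 + 2·2 + 0·3 + 9·3 + 8·-1 + 2·-1.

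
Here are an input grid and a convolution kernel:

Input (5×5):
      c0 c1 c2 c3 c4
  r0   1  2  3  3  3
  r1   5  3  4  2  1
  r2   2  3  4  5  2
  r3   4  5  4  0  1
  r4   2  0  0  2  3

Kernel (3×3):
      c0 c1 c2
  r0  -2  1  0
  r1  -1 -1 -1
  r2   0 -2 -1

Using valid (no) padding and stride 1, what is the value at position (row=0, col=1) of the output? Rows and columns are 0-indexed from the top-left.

The receptive field on the input at this output position is [2 3 3 / 3 4 2 / 3 4 5]. Elementwise product with the kernel and sum: 2·-2 + 3·1 + 3·-1 + 4·-1 + 2·-1 + 4·-2 + 5·-1.

-23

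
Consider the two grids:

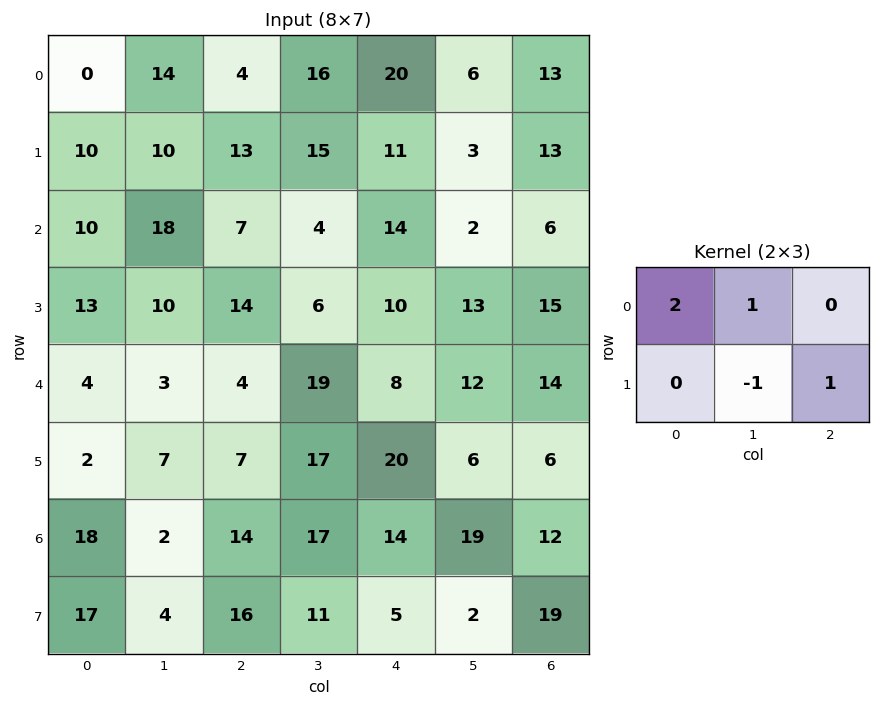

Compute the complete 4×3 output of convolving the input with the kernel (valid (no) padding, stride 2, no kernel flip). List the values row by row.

17 20 56
42 22 32
11 30 28
50 39 64

Output[0,0]: The receptive field on the input at this output position is [0 14 4 / 10 10 13]. Elementwise product with the kernel and sum: 0·2 + 14·1 + 10·-1 + 13·1.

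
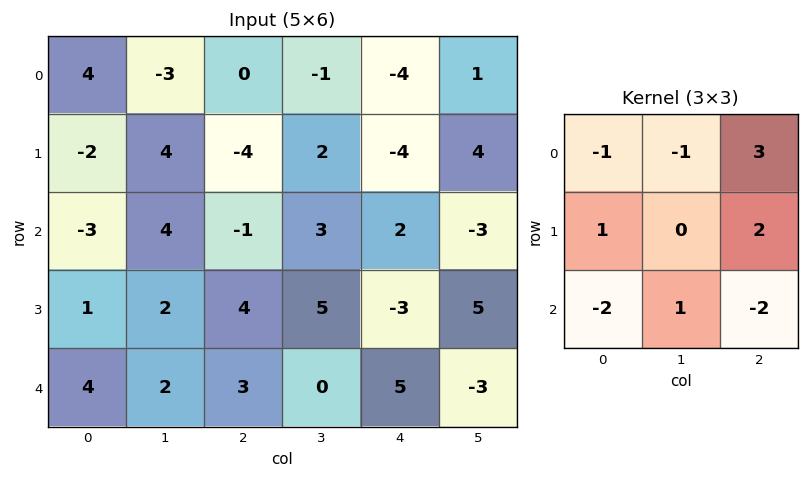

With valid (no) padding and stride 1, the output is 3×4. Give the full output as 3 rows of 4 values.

Output[0,0]: The receptive field on the input at this output position is [4 -3 0 / -2 4 -4 / -3 4 -1]. Elementwise product with the kernel and sum: 4·-1 + -3·-1 + 0·3 + -2·1 + -4·2 + -3·-2 + 4·1 + -1·-2.
Output[0,1]: The receptive field on the input at this output position is [-3 0 -1 / 4 -4 2 / 4 -1 3]. Elementwise product with the kernel and sum: -3·-1 + 0·-1 + -1·3 + 4·1 + 2·2 + 4·-2 + -1·1 + 3·-2.

1 -7 -22 20
-27 6 -4 -12
-7 17 -14 12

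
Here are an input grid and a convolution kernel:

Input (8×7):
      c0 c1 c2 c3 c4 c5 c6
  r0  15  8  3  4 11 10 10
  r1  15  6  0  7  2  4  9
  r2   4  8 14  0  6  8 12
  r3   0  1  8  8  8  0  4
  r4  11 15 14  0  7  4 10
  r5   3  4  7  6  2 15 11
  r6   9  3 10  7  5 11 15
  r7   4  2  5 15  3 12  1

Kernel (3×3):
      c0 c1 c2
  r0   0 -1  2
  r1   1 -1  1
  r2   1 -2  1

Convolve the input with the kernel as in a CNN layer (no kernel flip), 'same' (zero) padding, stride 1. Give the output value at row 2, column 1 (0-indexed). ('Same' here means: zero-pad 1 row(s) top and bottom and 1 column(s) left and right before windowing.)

10

The receptive field on the zero-padded input at this output position is [15 6 0 / 4 8 14 / 0 1 8]. Elementwise product with the kernel and sum: 6·-1 + 0·2 + 4·1 + 8·-1 + 14·1 + 0·1 + 1·-2 + 8·1.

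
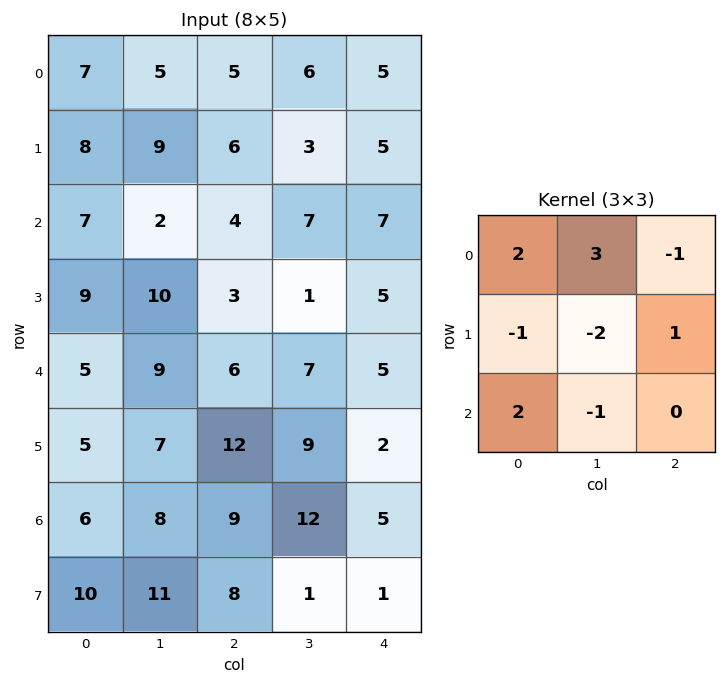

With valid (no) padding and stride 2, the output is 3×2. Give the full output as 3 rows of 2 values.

Output[0,0]: The receptive field on the input at this output position is [7 5 5 / 8 9 6 / 7 2 4]. Elementwise product with the kernel and sum: 7·2 + 5·3 + 5·-1 + 8·-1 + 9·-2 + 6·1 + 7·2 + 2·-1.
Output[0,1]: The receptive field on the input at this output position is [5 6 5 / 6 3 5 / 4 7 7]. Elementwise product with the kernel and sum: 5·2 + 6·3 + 5·-1 + 6·-1 + 3·-2 + 5·1 + 4·2 + 7·-1.

16 17
-9 27
28 6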